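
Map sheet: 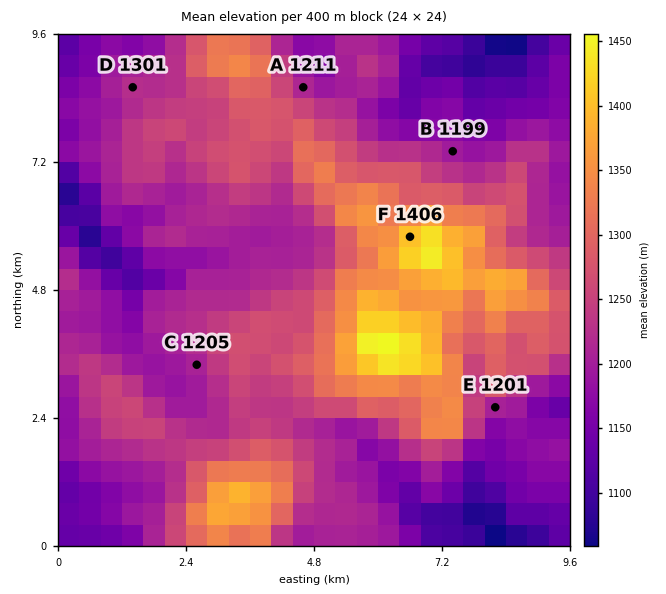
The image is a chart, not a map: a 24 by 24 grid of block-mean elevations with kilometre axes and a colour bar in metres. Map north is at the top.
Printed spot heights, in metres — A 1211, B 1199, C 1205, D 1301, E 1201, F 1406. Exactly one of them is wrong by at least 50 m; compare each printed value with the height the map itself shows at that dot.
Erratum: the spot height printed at D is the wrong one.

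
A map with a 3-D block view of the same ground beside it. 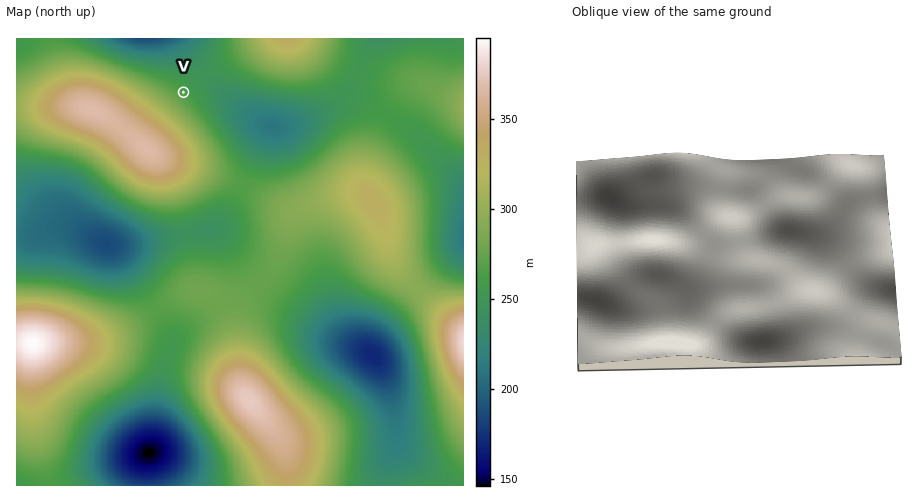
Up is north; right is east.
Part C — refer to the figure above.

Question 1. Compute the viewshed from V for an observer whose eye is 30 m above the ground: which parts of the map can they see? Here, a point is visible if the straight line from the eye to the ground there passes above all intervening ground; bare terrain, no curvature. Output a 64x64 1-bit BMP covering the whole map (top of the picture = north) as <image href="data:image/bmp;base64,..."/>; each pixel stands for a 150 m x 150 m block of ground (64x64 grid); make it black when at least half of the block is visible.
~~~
<image width="64" height="64" href="data:image/bmp;base64,Qk0+AgAAAAAAAD4AAAAoAAAAQAAAAEAAAAABAAEAAAAAAAACAAATCwAAEwsAAAIAAAAAAAAA////AAAAAAAAAAAAAAAAAAAAAAAAAAAAAAAAAAAAAAAAAAAAAAAAAAAAAAAAAAAAAAAAAAAAAAAAAAAAAAAAAQAAAAAAAAADAAAAAADgAAMAAAAAA/wAAwAAAAAH/gAHAAAAAAP+AAcAAAAAAPwABwAAAAAAAAAHAAAAAAAAAA8AAAAAAAAADwAAAAAAAAAPAAAAAAAAAA8AAAAAAAAAHwAAAAAAAAAfAAAAAAAAAB8AAAAAAAAAHwAAAAAAAAAfAAAAAAAAAD8AAAAAAAAAPwAAAAAAAAAPAAAAAAAAAAAAAAAAAAAAAAAAAAAAAAAAAAAAAAAAAAAAAAAAAAAAAAAAAAAIABAAAAAAABgAMAAAAAAAGABwAAAAAAAYAHAAAAAAABwA8AAAAAAAPADgAAAAAAA8AeAAAAAAAD4D4AAAAAAAf4fAAAAAAAB//8AAAAAAAH//wAAAAAAA///AAAAAAAD//+AAAAAAAf//4AAAAAAB///gAAAAAAP//+AAAAAAD///4AAAAAf////gAwAAD////+APAAAf////8D8AAD/////4/wAA////////AAH///////8AB////////wAP////////AA////////8AD////8H//wAf////gD//AB////+AB8EAH////wABwAA/h///AAAAAP+D//4AAAAD/wH//gAAAA=="/>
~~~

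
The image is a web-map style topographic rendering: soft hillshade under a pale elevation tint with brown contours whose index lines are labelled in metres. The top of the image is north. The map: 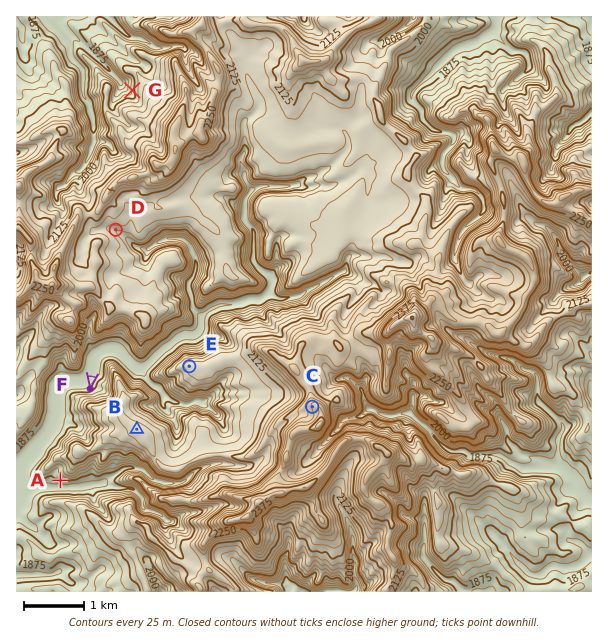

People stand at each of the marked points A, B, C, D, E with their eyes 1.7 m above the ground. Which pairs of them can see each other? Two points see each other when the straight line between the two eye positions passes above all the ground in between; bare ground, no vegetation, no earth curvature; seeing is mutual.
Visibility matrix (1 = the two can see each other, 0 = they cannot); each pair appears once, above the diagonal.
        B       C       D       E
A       0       0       0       0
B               1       0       1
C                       1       1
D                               0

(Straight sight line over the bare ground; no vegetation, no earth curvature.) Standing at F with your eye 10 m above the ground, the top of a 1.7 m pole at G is hidden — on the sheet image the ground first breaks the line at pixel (97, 340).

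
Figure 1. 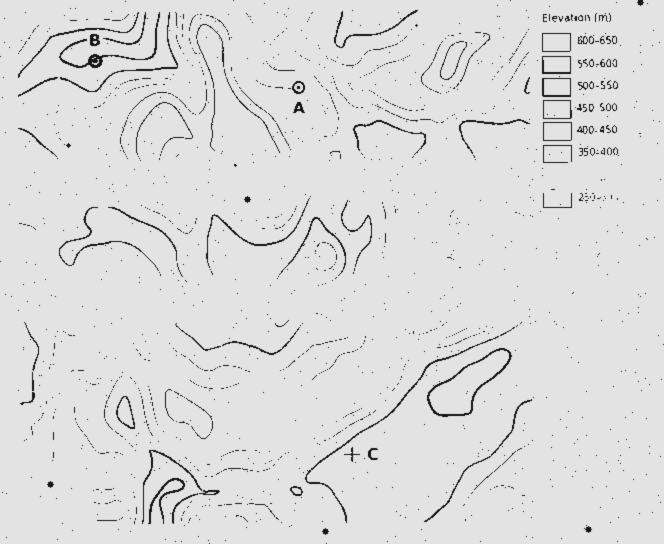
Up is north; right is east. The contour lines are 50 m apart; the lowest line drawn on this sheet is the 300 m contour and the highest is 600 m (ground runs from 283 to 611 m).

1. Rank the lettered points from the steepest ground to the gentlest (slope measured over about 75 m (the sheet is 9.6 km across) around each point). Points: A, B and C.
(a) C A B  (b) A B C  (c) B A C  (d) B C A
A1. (c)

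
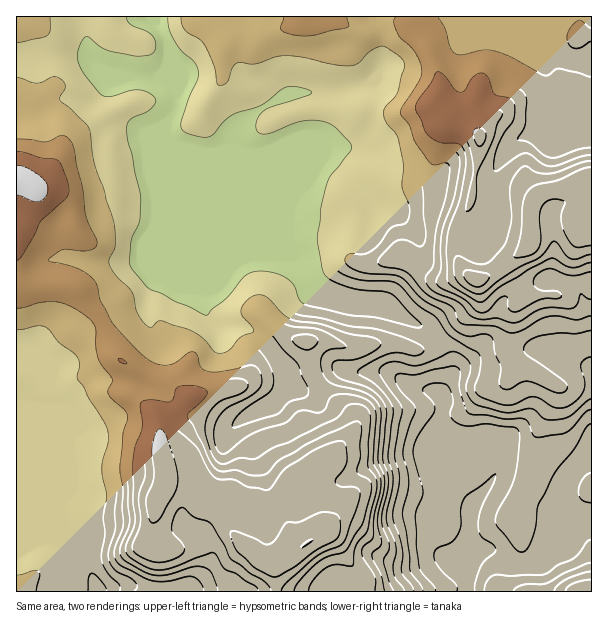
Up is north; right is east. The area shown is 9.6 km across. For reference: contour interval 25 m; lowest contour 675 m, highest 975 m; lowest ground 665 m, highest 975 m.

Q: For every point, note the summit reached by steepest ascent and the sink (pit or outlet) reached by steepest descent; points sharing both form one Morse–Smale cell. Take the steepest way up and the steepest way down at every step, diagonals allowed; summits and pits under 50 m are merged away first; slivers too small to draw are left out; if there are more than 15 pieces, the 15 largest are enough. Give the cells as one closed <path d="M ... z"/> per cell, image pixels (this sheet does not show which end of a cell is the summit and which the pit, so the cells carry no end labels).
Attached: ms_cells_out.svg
<path d="M591 16l-435 1 0 4 13 29-1 16 10 24-3 20-9 13 2 15 6 7 8 1 7 6 98 98 11 7 14 31 5-2 28 10 26 5 57 29 14 14 9 18 0 12-9 18 2 18-4 33 43-5 11 2 8 9-2 12-6 15 30 10 19 13 14 5 1 2 6-23 4-9 24-27z"/><path d="M171 142l-1 103-2 9-23 51-5 3-23 6-14 9 9 28 7 9 71 36-27 26-3 6 2 34 2 2 13-6 12 0 7 9 4 10 3 16 26 1-5 15 2 13 15 21 17 15 11 4 5-1 2 31 191 0-1-22 3-12 4-5 9-3 10 0 20 14 16 1 10-7 6-18 7-8 27-12 14-2-1-70-23 26-4 9-6 23-1-2-14-5-19-13-30-10 6-15 2-12-8-9-11-2-15 2-19 0-9 5 2-7 2-28-2-18 9-18 0-12-9-18-14-14-39-22-23-8-21-4-28-10-5 2-14-31-11-7-98-98z"/><path d="M102 322l-19 9-10 10-9 15-12 10 0 12-2 4-21-24-8-3-5 1 0 235 259 1-1-31-5 1-11-4-17-15-15-21-2-13 5-15-26-1-3-16-4-10-7-9-12 0-13 6-2-2-2-34 3-6 27-26-71-36-7-9z"/><path d="M168 67l-7 9-5 2-46 1-7 10-13 9-28 0-24 12-22 1 1 172 7 3 50 0 6 5 24 31 13-8 23-6 5-3 25-60 0-104-4-6 0-12 9-13 3-20z"/><path d="M155 16l-138 0-1 94 22 0 24-12 28 0 6-2 14-17 4-1 47-2 8-13 0-13z"/><path d="M591 518l-13 2-27 12-7 8-6 18-10 7-16-1-20-14-10 0-9 3-4 5-3 12 2 21 123 1z"/><path d="M18 283l-2 1 0 70 13 4 21 24 2-4 0-12 12-10 9-15 10-10 20-10-23-30-6-5-50 0z"/><path d="M294 92l-16 6-29 18-11 13-6 20 11 5 17 0 42-16 2-3 0-10-6-27z"/>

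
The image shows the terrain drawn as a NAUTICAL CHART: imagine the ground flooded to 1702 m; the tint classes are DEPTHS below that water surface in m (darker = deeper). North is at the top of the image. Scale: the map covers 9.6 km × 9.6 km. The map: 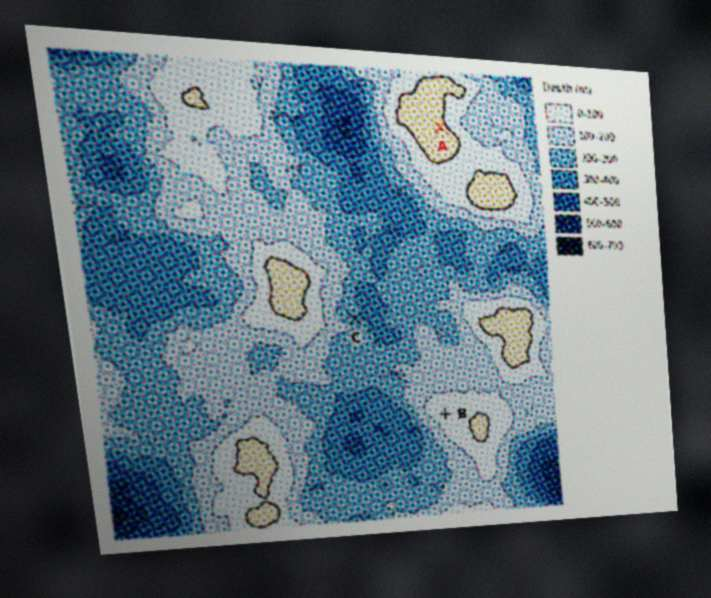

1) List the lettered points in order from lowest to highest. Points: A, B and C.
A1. C B A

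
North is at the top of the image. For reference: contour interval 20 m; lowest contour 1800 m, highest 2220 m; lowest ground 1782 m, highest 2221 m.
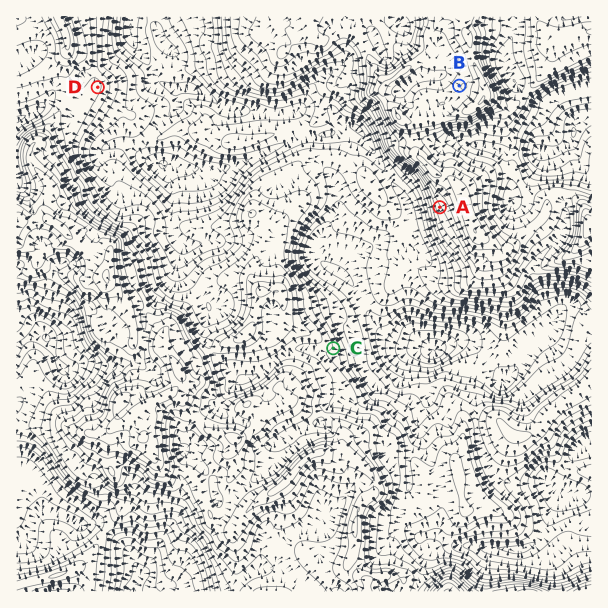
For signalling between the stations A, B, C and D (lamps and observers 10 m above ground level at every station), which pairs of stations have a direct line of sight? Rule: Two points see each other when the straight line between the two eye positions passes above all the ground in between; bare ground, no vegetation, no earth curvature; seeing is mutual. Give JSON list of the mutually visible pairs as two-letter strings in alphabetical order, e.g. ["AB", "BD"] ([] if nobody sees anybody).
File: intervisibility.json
["AC", "AD"]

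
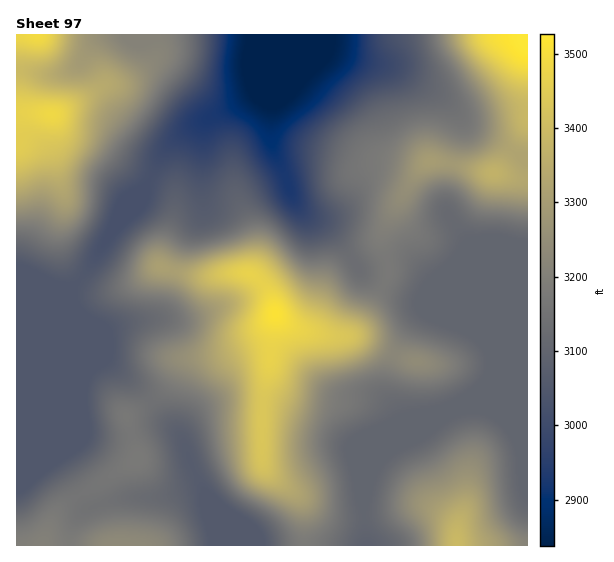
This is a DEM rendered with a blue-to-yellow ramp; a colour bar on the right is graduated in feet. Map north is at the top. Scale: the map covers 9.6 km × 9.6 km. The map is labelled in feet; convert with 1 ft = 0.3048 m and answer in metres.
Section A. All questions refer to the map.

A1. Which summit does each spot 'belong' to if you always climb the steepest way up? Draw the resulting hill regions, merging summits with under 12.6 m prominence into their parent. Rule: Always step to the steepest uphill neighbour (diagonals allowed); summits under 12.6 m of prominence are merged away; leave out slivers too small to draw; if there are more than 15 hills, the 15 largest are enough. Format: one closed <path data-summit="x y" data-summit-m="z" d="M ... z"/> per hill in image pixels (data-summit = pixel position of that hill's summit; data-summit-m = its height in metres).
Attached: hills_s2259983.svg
<path data-summit="275 313" data-summit-m="1070" d="M271 34l0 21-16 38-21 13-41 20-25 19-9 14-12 26-23 20-12 27-27 41-12 14 0 13 4 9 14 12 16 39 36 31 20 26 18 20 12 34 15 29 0 17 6 29 152 0-3-43 2-16 11-22 14-14 17-10 26-26 40-21 12-13 6-10 0-15-4-9-12-12-16-9-20-19-38-13-35-17-9-9-21-32-14-13-17-9-9-10-23-53-2-12z"/><path data-summit="527 35" data-summit-m="1075" d="M527 34l-255 1-1 104 2 12 23 53 9 10 17 9 14 13 21 32 9 9 35 17 38 13 20 19 16 9 12 14 0-58-20-50-20-29 0-25 4-24 9-32 0-11-3-7 18 18 28 14 18 12 7-1z"/><path data-summit="51 115" data-summit-m="1062" d="M270 34l-159 1-16 7-12 18-8 7-8 4-9 3-19 0-22-4-1 211 30 1 20 5 8-1 11-13 27-41 12-27 23-20 12-26 9-14 25-19 41-20 21-13 16-38z"/><path data-summit="115 545" data-summit-m="986" d="M46 282l-30 1 0 262 197 1 0-10-5-19 0-17-15-29-12-34-18-20-20-26-36-31-16-39-14-12-2-5-2-17-7 0z"/><path data-summit="457 545" data-summit-m="1034" d="M479 409l-21 1-31 12-20 19-17 10-14 14-11 22-2 16 4 43 161-1 0-132-38 0z"/><path data-summit="494 173" data-summit-m="1027" d="M459 115l1 16-11 38-4 35 4 13 19 27 19 47 0 53 4 12 0 15-6 10-12 13-12 8-24 11-10 9 36-13 16 0 11 4 38-1 0-255-7 0-18-12-28-14z"/><path data-summit="38 35" data-summit-m="1064" d="M121 34l-104 0-1 35 23 5 19 0 9-3 8-4 8-7 12-18 11-5z"/>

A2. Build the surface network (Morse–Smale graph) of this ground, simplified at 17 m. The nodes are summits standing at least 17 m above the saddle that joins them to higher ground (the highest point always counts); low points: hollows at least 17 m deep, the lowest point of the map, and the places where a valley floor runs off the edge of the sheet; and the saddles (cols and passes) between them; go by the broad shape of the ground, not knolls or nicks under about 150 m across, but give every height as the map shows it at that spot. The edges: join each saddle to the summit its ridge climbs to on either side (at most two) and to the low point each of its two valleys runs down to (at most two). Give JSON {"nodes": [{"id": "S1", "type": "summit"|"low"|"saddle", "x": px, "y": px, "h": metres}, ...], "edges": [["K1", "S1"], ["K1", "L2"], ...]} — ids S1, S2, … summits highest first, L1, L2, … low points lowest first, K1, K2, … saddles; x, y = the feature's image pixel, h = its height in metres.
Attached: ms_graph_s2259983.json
{"nodes": [
{"id": "S1", "type": "summit", "x": 525, "y": 40, "h": 1075},
{"id": "S2", "type": "summit", "x": 275, "y": 315, "h": 1070},
{"id": "S3", "type": "summit", "x": 37, "y": 36, "h": 1064},
{"id": "S4", "type": "summit", "x": 51, "y": 115, "h": 1062},
{"id": "S5", "type": "summit", "x": 457, "y": 543, "h": 1034},
{"id": "S6", "type": "summit", "x": 117, "y": 544, "h": 986},
{"id": "L1", "type": "low", "x": 283, "y": 65, "h": 865},
{"id": "L2", "type": "low", "x": 227, "y": 523, "h": 933},
{"id": "L3", "type": "low", "x": 366, "y": 544, "h": 940},
{"id": "K1", "type": "saddle", "x": 17, "y": 69, "h": 1034},
{"id": "K2", "type": "saddle", "x": 385, "y": 285, "h": 966},
{"id": "K3", "type": "saddle", "x": 150, "y": 401, "h": 958},
{"id": "K4", "type": "saddle", "x": 361, "y": 511, "h": 946},
{"id": "K5", "type": "saddle", "x": 77, "y": 282, "h": 930}],
"edges": [["K1", "S3"], ["K1", "S4"], ["K1", "L1"], ["K2", "S1"], ["K2", "S2"], ["K2", "L1"], ["K2", "L3"], ["K3", "S2"], ["K3", "S6"], ["K3", "L1"], ["K3", "L2"], ["K4", "S2"], ["K4", "S5"], ["K4", "L3"], ["K5", "S2"], ["K5", "S3"], ["K5", "L1"]]}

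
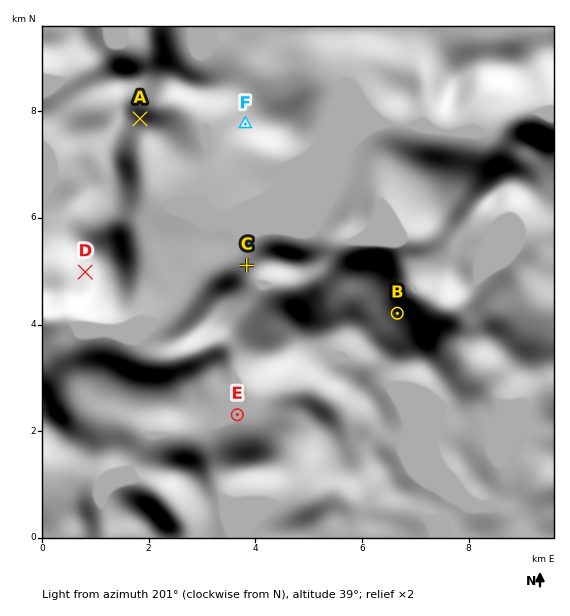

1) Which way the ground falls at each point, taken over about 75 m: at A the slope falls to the E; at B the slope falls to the NE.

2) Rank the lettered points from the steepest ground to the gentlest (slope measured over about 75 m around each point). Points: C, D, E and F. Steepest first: D C F E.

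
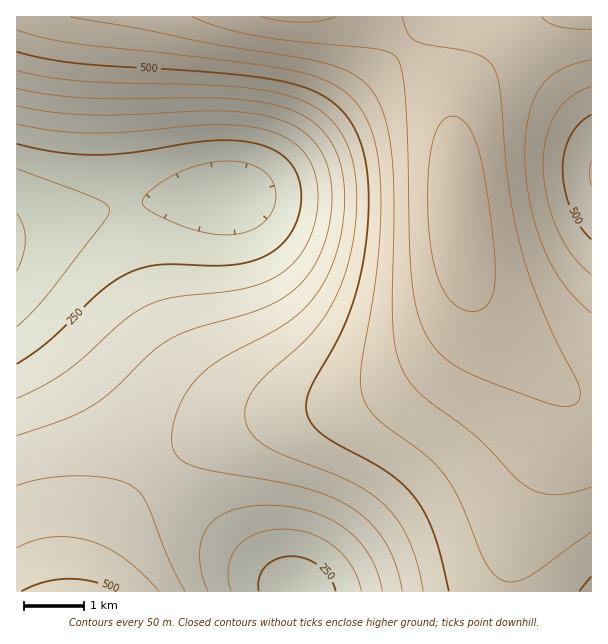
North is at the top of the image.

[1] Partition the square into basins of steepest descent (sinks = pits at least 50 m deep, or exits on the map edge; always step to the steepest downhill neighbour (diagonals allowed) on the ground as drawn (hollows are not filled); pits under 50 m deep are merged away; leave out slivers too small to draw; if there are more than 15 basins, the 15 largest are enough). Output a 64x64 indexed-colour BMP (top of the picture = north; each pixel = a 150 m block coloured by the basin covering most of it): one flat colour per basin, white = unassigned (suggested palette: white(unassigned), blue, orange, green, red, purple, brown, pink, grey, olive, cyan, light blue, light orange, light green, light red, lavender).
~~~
<image width="64" height="64" href="data:image/bmp;base64,Qk12CAAAAAAAAHYAAAAoAAAAQAAAAEAAAAABAAQAAAAAAAAIAAATCwAAEwsAABAAAAAAAAAA////ALR3HwAOf/8ALKAsACgn1gC9Z5QAS1aMAMJ34wB/f38AIr28AM++FwDox64AeLv/AIrfmACWmP8A1bDFABEREREiIiIiIiIiIiIiIiIiIiIiIiIiIiIiIiREREREERERESIiIiIiIiIiIiIiIiIiIiIiIiIiIiIiJEREREQREREREiIiIiIiIiIiIiIiIiIiIiIiIiIiIiIkRERERBERERESIiIiIiIiIiIiIiIiIiIiIiIiIiIiIiREREREERERERIiIiIiIiIiIiIiIiIiIiIiIiIiIiIiJEREREQRERERESIiIiIiIiIiIiIiIiIiIiIiIiIiIiIiRERERBERERERIiIiIiIiIiIiIiIiIiIiIiIiIiIiIiJEREREERERERESIiIiIiIiIiIiIiIiIiIiIiIiIiIiIkREREQRERERERIiIiIiIiIiIiIiIiIiIiIiIiIiIiIiJERERBERERERESIiIiIiIiIiIiIiIiIiIiIiIiIiIiIkREREEREREREREiIiIiIiIiIiIiIiIiIiIiIiIiIiIiREREQRERERERERIiIiIiIiIiIiIiIiIiIiIiIiIiIiIkRERBERERERERESIiIiIiIiIiIiIiIiIiIiIiIiIiIiREREEREREREREREiIiIiIiIiIiIiIiIiIiIiIiIiIiIkREQRERERERERERIiIiIiIiIiIiIiIiIiIiIiIiIiIiRERBERERERERERESIiIiIiIiIiIiIiIiIiIiIiIiIiIkREERERERERERERESIiIiIiIiIiIiIiIiIiIiIiIiIiREQRERERERERERERESIiIiIiIiIiIiIiIiIiIiIiIiJERBERERERERERERERESIiIiIiIiIiIiIiIiIiIiIiIiREERERERERERERERERERESIiIiIiIiIiIiIiIiIiIiJEQRERERERERERERERERERERESIiIiIiIiIiIiIiIiIkRBEREREREREREREREREREREREREiIiIiIiIiIiIiIiRDERERERERERERERERERERERERERESIiIiIiIiIiIiQzMRERERERERERERERERERERERERERESIiIiIiIiIiIzMxEREREREREREREREREREREREREREREiIiIiIiIiMzMzEREREREREREREREREREREREREREREREiIiIiIiMzMzMRERERERERERERERERERERERERERERERIiIiIiMzMzMxERERERERERERERERERERERERERERERESIiIiMzMzMzEREREREREREREREREREREREREREREREREiIiMzMzMzMRERERERERERERERERERERERERERERERESIiIzMzMzMxEREREREREREREREREREREREREREREREREiIzMzMzMzERERERERERERERERERERERERERERERERESIzMzMzMzMRERERERERERERERERERERERERERERERERIzMzMzMzMxEREREREREREREREREREREREREREREREREjMzMzMzMzERERERERERERERERERERERERERERERERETMzMzMzMzMRERERERERERERERERERERERERERERERERMzMzMzMzMxEREREREREREREREREREREREREREREREREzMzMzMzMzERERERERERERERERERERERERERERERERETMzMzMzMzMRERERERERERERERERERERERERERERERETMzMzMzMzMxERERERERERERERERERERERERERERERERMzMzMzMzMzEREREREREREREREREREREREREREREREREzMzMzMzMzMRERERERERERERERERERERERERERERERETMzMzMzMzMxERERERERERERERERERERERERERERERERMzMzMzMzMzEREREREREREREREREREREREREREREREREzMzMzMzMzMRERERERERERERERERERERERERERERERETMzMzMzMzMxERERERERERERERERERERERERERERERERMzMzMzMzMzEREREREREREREREREREREREREREREREREzMzMzMzMzMRERERERERERERERERERERERERERERERETMzMzMzMzMxERERERERERERERERERERERERERERERERMzMzMzMzMzEREREREREREREREREREREREREREREREREzMzMzMzMzMRERERERERERERERERERERERERERERERETMzMzMzMzMxERERERERERERERERERERERERERERERETMzMzMzMzMzERERERERERERERERERERERERERERERERMzMzMzMzMzMREREREREREREREREREREREREREREREREzMzMzMzMzMxERERERERERERERERERERERERERERERETMzMzMzMzMzERERERERERERERERERERERERERERERETMzMzMzMzMzMRERERERERERERERERERERERERERERERMzMzMzMzMzMxERERERERERERERERERERERERERERERMzMzMzMzMzMzERERERERERERERERERERERERERERERMzMzMzMzMzMzMRERERERERERERERERERERERERERERMzMzMzMzMzMzMxERERERERERERERERERERERERERERMzMzMzMzMzMzMzERERERERERERERERERERERERERERMzMzMzMzMzMzMzMRERERERERERERERERERERERERERMzMzMzMzMzMzMzMxERERERERERERERERERERERERERMzMzMzMzMzMzMzMz"/>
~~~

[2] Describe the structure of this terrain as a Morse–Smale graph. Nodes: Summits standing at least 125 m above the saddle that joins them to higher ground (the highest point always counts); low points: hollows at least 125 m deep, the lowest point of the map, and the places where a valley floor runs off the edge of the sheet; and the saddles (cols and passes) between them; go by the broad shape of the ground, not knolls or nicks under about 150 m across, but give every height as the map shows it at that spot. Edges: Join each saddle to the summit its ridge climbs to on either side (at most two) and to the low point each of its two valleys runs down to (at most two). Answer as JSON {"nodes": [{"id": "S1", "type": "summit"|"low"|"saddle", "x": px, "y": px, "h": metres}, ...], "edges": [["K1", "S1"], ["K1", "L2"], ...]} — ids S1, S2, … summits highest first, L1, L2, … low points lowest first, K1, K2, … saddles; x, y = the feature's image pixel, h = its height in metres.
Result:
{"nodes": [
{"id": "S1", "type": "summit", "x": 458, "y": 213, "h": 732},
{"id": "L1", "type": "low", "x": 17, "y": 242, "h": 142},
{"id": "L2", "type": "low", "x": 297, "y": 591, "h": 218},
{"id": "L3", "type": "low", "x": 591, "y": 174, "h": 448},
{"id": "K1", "type": "saddle", "x": 404, "y": 47, "h": 652},
{"id": "K2", "type": "saddle", "x": 155, "y": 471, "h": 395}],
"edges": [["K1", "S1"], ["K1", "L1"], ["K1", "L3"], ["K2", "S1"], ["K2", "L1"], ["K2", "L2"]]}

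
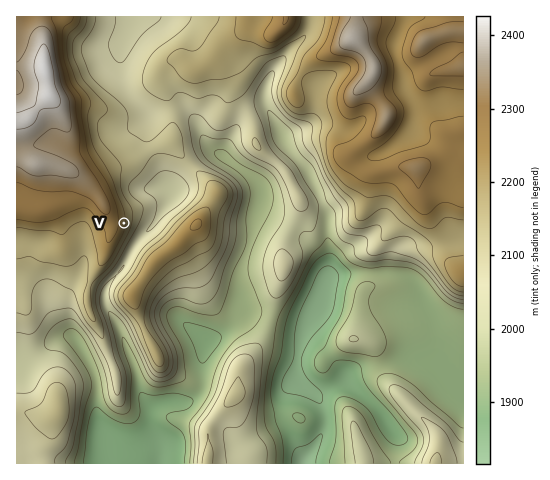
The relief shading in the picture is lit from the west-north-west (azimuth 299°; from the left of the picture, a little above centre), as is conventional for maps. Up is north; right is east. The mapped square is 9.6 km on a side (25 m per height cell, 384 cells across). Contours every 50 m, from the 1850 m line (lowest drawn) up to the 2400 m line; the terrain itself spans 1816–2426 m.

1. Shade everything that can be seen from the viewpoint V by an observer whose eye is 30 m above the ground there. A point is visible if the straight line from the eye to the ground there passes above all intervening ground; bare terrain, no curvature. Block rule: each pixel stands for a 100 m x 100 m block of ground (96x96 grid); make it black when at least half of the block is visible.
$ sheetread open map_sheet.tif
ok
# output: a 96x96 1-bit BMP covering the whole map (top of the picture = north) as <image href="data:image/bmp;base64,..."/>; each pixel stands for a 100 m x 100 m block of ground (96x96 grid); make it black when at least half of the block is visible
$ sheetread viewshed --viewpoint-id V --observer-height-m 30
<image width="96" height="96" href="data:image/bmp;base64,Qk2+BAAAAAAAAD4AAAAoAAAAYAAAAGAAAAABAAEAAAAAAIAEAAATCwAAEwsAAAIAAAAAAAAA////AAAAAAAAAAAAAAAAAAAAAAAAAAAAAAAAAAAAAAAAAAAAAAAAAAAAAAAACAAAAAAAAAAAAAAAOAAAAAAAAAAAAAAAOAAAAAAAAAAAAAAAGAAAAAAAAAAAAAAAGAAAAAAAAAAAAAAAGAAAAAAAAAAAAAAAOAAAAAAAAAAAAAAP+AAAAAAAAAAAAAAH+AAAAAAAAAAAAAAH8AAAAAAAAAAAAAAD8AAAAAAAAAAAAAAD8AAAAAAAAAAAAAAB4AAAAAAAAAAAAAAA4AAAAAAAAAAAAAAAwAAAAAAAAAAAAAAAAAAAAAAAAAAAAAAAAAAAAAAAAAAAAAAAAAAAAAAAAAAAAAAAAAgAAAAAAAAAAAAAAAgAAAAAAAAAAAAAAAgAAAAAAAAAAAAAABgAAAAAAAAAAAAAABAAAAAAAAAAAAAAABAAAAAAAAAAAAAAADAAAAAAAAAAAAAAADAAAAAAAAAAAAAAAHAAAAAAAAAAAAAAAHAAAAAAAAAAAAAAAPAAAAAAAAAAAAAAAOAAAAAAAAAAAAAAAcAAAAAAAAAAAAAAAAAAAAAAAAAAAAAAAAAAAAAAAAAAAAAAAA/AAAAAAAAAAAAAAA/AAAAAAAAAAAAAAAfgAAAAAAAAAAAAAAfgAAAAAAAAAAAAAAPwAAAAAAAAAAAAAAP4AAAAAAAAAAAAAAH4AAAAAAAAAAAAAAH8AAAAAAAAAAAAAAH+AAAAAAAAAAAAAAD/gAAAAAAAAAAAAAT/wAAAAAAAAAAAAAT/4AAAAAAAAAAAAAb/8AAAAAAAAAAAAAf/+AAAAAAAAAAAAAf//AAAAAAAAAAAAAf//gAAAAAAAAAAAA///gAAAAAAAAAAAA///wAAAAAAAAAAAA///wAAAAAAAAAAAA///4AAAAAABgAAAAg//+AAAAAAHgAAAAA//+AAAAAAfgAAAAA//+AAAAH//AAAAAf//+AAAAf//AAAAAf//8AAAA///AAAAAf//4AAAB///AAAAA///wAAAB///AAAAA///gAAAD/h/AAAAA///AAAAD8A+AAAAAP/+AAAAD8AMAAAAAP/8AAYAD4AAAAAAAP/8AB4AH4AAAAAAAf/4ADwAPjgAAAAAAf/4AHgAfj4AAAAAAf/wA/gB/j8AAAAAB//wD/gB//8AAAAAD//wH/gB//+AAAAAH//wH/gH//+AAAAAP//wP/AP///AAAAH///4f/Af//+AAAAP/B/4//A/f/+AAAAP4B////B+P/8AAAABgB////B8H/4AAAAAAB////B4D/gAAAAAAD////D4B/gAAAAAAD////B4A/gAAAAAAD////B8AfwAAAAAAH////h+Af4AAABgAH////x/gP4AAABgAHn+P/7///4AAABgAHB8P/////wAAABgAPAYH/////wAAABgAPgAH/////gAAABwAPgAD/////AAAABwAfgAD////+AAAAB4AfgAB////8AAAAA/g/gAA////4AAAAA///wAAf/4/4AAAAA///wAAfDwf4AAAAA///wAA/HwP8AAAA="/>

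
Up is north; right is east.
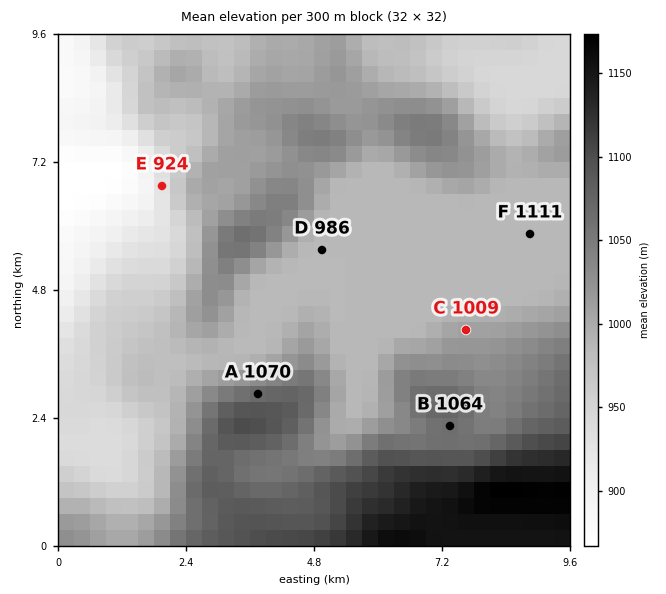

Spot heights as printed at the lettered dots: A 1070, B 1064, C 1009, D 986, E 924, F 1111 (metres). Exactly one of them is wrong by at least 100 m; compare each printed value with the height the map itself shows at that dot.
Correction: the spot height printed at F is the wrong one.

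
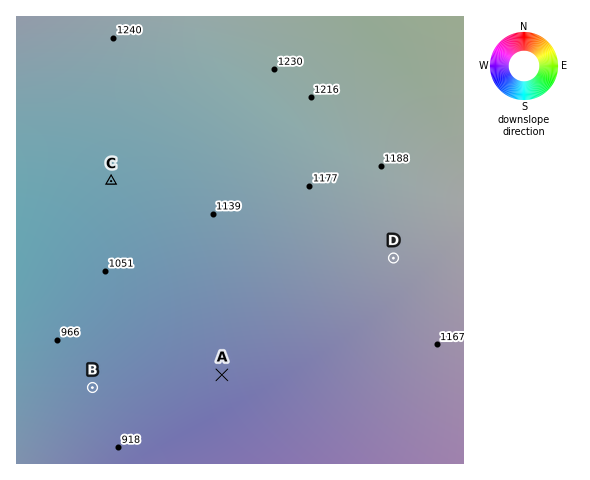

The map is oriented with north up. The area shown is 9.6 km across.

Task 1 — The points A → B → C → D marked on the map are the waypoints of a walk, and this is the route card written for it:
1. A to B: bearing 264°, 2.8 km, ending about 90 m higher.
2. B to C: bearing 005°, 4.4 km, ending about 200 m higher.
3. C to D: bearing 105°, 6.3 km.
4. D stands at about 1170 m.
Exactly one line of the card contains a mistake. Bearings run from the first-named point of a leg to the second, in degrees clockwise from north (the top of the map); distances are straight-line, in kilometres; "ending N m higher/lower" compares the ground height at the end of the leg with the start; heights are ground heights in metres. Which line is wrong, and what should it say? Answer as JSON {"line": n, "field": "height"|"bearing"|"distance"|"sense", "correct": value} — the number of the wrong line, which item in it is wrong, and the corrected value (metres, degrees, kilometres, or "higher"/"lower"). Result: {"line": 1, "field": "sense", "correct": "lower"}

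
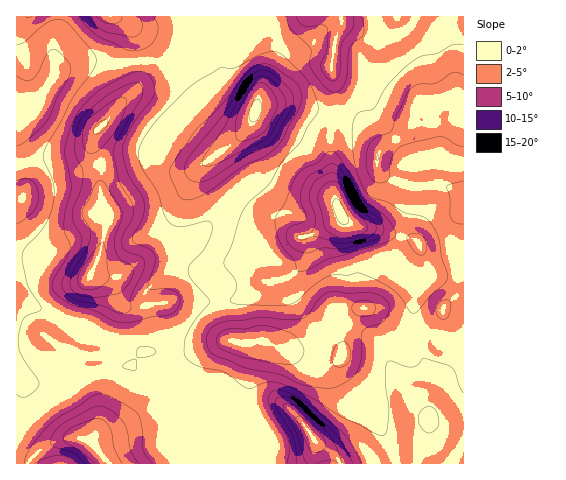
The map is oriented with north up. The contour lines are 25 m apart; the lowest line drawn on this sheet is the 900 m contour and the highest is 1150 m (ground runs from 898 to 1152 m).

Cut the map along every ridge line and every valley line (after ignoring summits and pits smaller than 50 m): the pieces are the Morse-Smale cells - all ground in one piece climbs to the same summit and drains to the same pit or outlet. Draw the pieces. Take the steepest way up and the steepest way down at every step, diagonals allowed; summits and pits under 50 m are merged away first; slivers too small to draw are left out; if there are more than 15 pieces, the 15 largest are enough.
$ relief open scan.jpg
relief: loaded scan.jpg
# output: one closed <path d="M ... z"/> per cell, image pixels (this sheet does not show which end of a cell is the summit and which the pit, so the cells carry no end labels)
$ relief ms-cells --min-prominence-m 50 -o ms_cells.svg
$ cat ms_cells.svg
<path d="M445 102l-26 2-4 6-2 15-14 12-15 10-5 5-5-13-14-16-19-5-7 1-3 13 1 53 10 33-26 15-13 4 3 13-1 9-4 8-13 10-10 4-13 0-38-21-13-5-2 2-5 20 12 8 4 36 5 15 6 6 14 2 15-4 28 11 51 5 1-8-10-19-3-17 5-4 30 0 15 11 17 25 6 1 16-8 12 0 6 2 27 25 0-245-10 1-3-14z"/><path d="M150 60l-9 1 0 15-4 11-18 18-25 31-1 11 8 19 0 33 8 21-11 40-10 19-14 15-12 26 23 12 40 11 15 8 31 1 0-8-9-25 1-15-12 0-11 4-14-2-6-5-6-17-6-6-8-1 18-1 36-22 32-10 9 1 18 10 12-26 6-33-15-20-5-15 35-30 7-13-19 2-13-7-10-10-9-20-12-15z"/><path d="M59 16l-34 0-9 3 0 280 27 11 18 10 13-26 14-15 10-19 11-40-8-21 0-33-8-19 0-8 3-8 41-44 4-11 0-15-19 3-24-4-21 2-11 4-14 13 1-34 6-23z"/><path d="M365 308l-30 0-5 4 3 17 10 19-1 8-51-5-28-11-4 2-5 5-1 16-6 26-8 14 7 4 12 0 15-5 11 2 18 17 12 18 18 13 9 12 75 0 13-30-2-18 13 12 24 2 0-65-11-12-16-14-6-2-12 0-16 8-6-1-17-25z"/><path d="M294 104l-36 2-12 25-35 30 5 15 15 20-6 33-12 26 52 26 18-1 12-7 8-9 3-9-3-18 13-4 26-15-9-26-2-26 0-34 5-15-15-3z"/><path d="M62 320l-14 17 6 6 2 18 2 4 8 7 27 41 2 12-1 7-6 9-6-3-16 0-20 8-15 13 0 5 157 0-2-12-12-13 2-3 13-6 21-2 23-8 6-17-25-17-14-1-20-10-9-10 0-13-31-1-15-8-40-11z"/><path d="M416 16l-224 0-1 4 12 33 15 16 8 16 8 7 17 9 6 6 15-3 22 0 27 10 14 2 2-12-6-38 3-24 8-20 30 18 9 2 25-11 8-9z"/><path d="M463 16l-46 0-11 15-25 11-18-6-21-14-6 16-5 28 5 25 0 26 17 3 7 3 14 16 5 13 5-5 15-10 14-12 2-15 4-6 26-2 6 4 3 14 9-1z"/><path d="M18 300l-2 0 0 163 13 1 2-5 8-8 18-10 9-3 16 0 6 3 6-9 1-7-7-21-12-15-10-17-8-7-2-4-2-18-6-6 6-7 6-10-17-10z"/><path d="M192 244l-6 0-32 10-36 22-18 1 8 1 6 6 6 17 6 5 14 2 11-4 12 0-1 15 9 25 1 9 18-1 42-12-6-8-5-16-2-31-12-8 2-11 4-10z"/><path d="M278 402l-20 5-12 0-7-4-7 18-9 1-13 6-21 2-15 9 12 13 3 12 151-1-8-11-18-13-12-18-15-14z"/><path d="M190 16l-76 1 11 5 8 7 8 31 49 8 12 15 9 20 10 10 13 7 17-1 3-3 2-10-27-18-6-7-5-12-13-13-6-10z"/><path d="M113 16l-54 1-6 28 0 33 13-12 11-4 21-2 24 4 19-4-8-31-8-7z"/><path d="M231 340l-41 12-18 1-1 12 9 10 20 10 14 1 25 16 9-17 6-38 5-5-17 2z"/><path d="M370 228l-3 1 7 3 7 7 6 23 5 7 25 18 10-7 3-10-10-26-4-4z"/>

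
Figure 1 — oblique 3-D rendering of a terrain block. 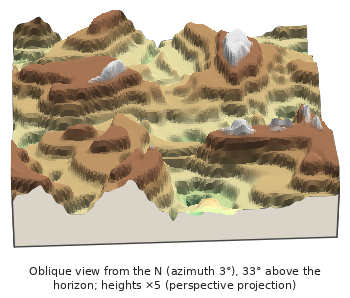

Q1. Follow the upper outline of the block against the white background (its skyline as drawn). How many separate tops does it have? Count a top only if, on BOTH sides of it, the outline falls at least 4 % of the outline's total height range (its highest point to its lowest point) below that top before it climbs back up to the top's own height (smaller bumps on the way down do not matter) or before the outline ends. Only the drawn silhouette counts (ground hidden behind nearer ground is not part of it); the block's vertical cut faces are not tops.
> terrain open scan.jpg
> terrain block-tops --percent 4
4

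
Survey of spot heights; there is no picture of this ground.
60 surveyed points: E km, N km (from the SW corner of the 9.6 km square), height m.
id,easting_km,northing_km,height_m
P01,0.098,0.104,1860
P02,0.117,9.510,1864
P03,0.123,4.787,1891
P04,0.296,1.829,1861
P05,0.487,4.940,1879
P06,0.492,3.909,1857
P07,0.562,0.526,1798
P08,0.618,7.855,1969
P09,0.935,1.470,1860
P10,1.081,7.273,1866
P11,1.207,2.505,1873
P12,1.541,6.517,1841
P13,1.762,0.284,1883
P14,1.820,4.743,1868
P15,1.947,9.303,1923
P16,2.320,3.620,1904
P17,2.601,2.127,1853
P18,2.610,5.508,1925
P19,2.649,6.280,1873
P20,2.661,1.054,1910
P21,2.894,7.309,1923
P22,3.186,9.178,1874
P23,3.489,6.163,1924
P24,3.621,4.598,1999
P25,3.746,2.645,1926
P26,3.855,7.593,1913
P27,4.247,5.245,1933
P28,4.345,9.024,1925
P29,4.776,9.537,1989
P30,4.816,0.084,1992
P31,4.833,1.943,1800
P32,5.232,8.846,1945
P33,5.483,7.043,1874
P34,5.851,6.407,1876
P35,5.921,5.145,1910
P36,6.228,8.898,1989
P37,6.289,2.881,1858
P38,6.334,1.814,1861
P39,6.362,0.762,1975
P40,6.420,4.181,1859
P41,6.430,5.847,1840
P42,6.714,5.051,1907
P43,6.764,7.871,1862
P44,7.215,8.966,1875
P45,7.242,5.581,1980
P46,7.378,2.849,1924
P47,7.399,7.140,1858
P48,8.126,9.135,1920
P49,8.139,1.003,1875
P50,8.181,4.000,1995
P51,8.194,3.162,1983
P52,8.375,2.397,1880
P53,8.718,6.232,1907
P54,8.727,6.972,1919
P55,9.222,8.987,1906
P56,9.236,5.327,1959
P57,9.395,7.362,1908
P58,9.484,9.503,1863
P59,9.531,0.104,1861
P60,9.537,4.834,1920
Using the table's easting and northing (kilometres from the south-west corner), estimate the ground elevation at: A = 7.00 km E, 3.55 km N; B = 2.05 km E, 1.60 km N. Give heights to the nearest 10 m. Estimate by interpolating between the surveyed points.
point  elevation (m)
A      1930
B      1850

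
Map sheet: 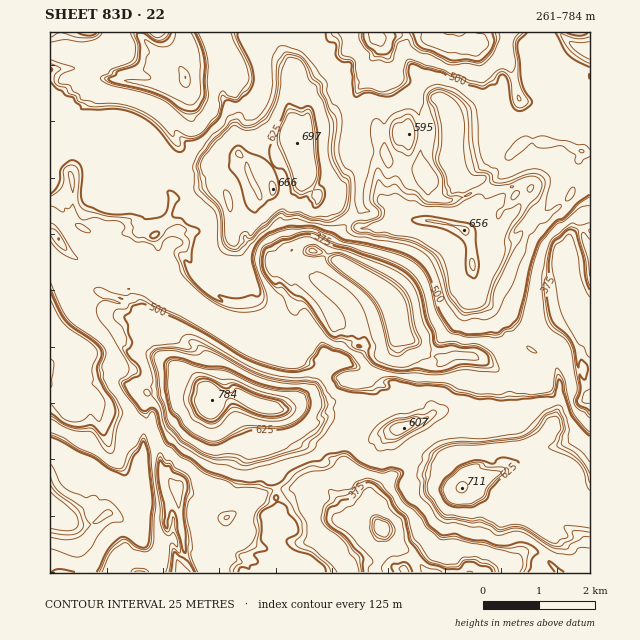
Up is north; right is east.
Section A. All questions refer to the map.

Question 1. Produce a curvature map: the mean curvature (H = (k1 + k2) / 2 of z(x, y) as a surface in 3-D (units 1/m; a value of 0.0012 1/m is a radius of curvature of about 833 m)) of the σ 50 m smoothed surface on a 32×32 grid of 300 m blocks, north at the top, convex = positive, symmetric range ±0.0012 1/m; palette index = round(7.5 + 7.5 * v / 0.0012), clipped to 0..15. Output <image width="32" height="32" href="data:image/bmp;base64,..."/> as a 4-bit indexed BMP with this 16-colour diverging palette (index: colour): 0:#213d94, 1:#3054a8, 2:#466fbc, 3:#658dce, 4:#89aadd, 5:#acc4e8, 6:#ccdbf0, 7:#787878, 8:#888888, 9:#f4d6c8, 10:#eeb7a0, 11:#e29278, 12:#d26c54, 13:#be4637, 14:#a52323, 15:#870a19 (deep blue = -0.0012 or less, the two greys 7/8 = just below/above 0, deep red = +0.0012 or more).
<image width="32" height="32" href="data:image/bmp;base64,Qk12AgAAAAAAAHYAAAAoAAAAIAAAACAAAAABAAQAAAAAAAACAAATCwAAEwsAABAAAAAAAAAAlD0hAKhUMAC8b0YAzo1lAN2qiQDoxKwA8NvMAHh4eACIiIgAyNb0AKC37gB4kuIAVGzSADdGvgAjI6UAGQqHAJrTicKYaZiceIalamWTlppneRxnl3aHZGxKhaRVhzeFrHetNLiGicakoEpqhpWrp5xbfEPYR7qHNpdVeYmph4iUd3xSt3UJV6hCnI3bSIeJN4qdEpR6qkVqZkaovJZ4i2nUTwhZWWR4ca2mlnd5eLjGVW0oi2ictZuHVVmpu6lGdpSmSbimVVxXePtWVEJdmTZjiCyPVs/XZ4Y2t4mZabV4ZotMqs/Ky2upmryWZ3bCZ0yHTJyYV3hwONmImod013g7Vs+GhjMnz6NFMkCHeLV2KYhkejN3dbiJBIhUZ5jUSLeIjIJneIslazd4y8Z6R2p4jYRVZ2iJWJhVeqltR3e4iHVXS6jLZYqzJZqrS2Z0uHd3hciKkmi3BHZ5eYd3Zbd3d3eoWgaHQGdoW4jElnUpd2aUhspDMGuHl7d3qKQreGRYlYW6xoam/7mrt5drSIabqpiCqJisuSWZh5iMaNN1uIh2XHiZinsspxZmt7aLkaiHiEtphK1nSnZKmyameJh3h4hde3S7c3dXXKR3d3h4aHi1madpmoR2qjukeHiIeIiLZ1Wnl8qldrsrtHiHd4qIhagm2SiId5lle7WGeIilaahGSVWXjDpFeZqKwriId4UFhUuCuKdtOD65ZaOni1Z45nhLdpbEppaJdGOlqKVGdqC1PE2HaKZzeDVld6om"/>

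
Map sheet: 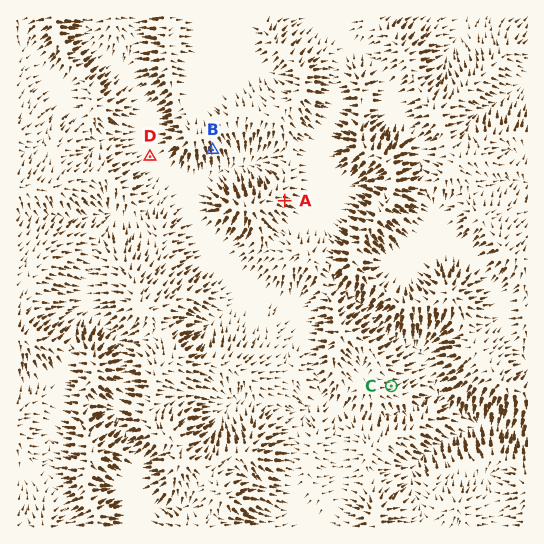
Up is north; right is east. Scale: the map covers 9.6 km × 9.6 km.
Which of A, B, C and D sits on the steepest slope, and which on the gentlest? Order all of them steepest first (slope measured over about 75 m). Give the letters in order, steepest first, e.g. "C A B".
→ B A C D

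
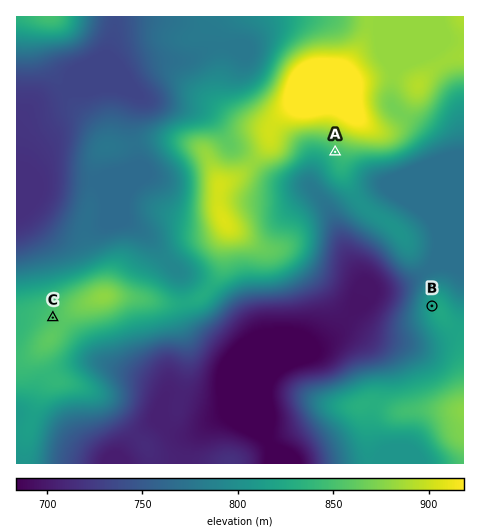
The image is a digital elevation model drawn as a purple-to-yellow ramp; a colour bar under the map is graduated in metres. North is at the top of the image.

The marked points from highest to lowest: C A B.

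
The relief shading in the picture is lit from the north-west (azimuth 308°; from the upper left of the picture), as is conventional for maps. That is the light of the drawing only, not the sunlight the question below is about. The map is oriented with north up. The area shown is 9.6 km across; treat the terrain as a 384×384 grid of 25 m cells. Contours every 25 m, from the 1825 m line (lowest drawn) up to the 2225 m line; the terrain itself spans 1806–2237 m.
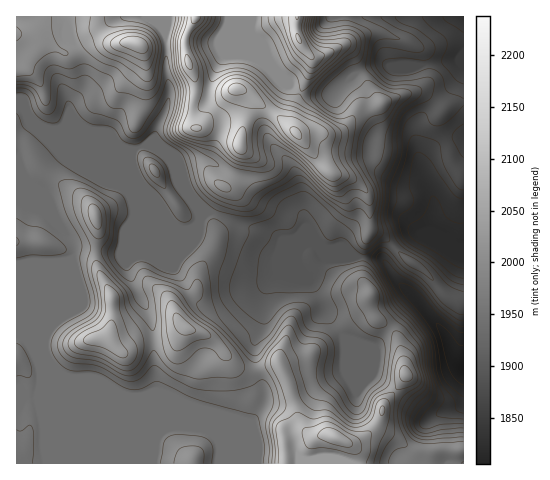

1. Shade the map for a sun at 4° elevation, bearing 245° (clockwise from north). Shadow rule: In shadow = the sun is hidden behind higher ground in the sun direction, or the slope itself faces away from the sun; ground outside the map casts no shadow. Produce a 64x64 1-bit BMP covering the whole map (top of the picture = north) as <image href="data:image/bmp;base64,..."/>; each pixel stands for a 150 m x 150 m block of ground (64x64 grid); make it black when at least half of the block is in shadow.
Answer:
<image width="64" height="64" href="data:image/bmp;base64,Qk0+AgAAAAAAAD4AAAAoAAAAQAAAAEAAAAABAAEAAAAAAAACAAATCwAAEwsAAAIAAAAAAAAA////AAAAAAAAAAA4AQA8AAAAADwBAD4AAAAAPAEA/2AAAAAYAQH//wAAAAAAB///AAAAAAAP//8AAAAAAG///wAAAAAAf/f/AAAAAAD/7/8AAAAAAP/n/wAAAAAA//H/AAAAAAH/8H8AAAAAAf/w/wAAYAAD//D/AABwAOP/4P9AAPAB4//h/0AB8APz/+H/AAP4B/H/wf8AA/gf+f/B/wAD+H/5/4P/AAPw//3/D/8AA/H//f4P/wAD8f///B/8AAPz///4H/gAA/P//+Af8wAH9///4D/nAAf////gP+8AD/+f/+B//wAP/4//wH//AB//g/+AP/8AD/+HPAA5/wYP/AcAABP/Dw+AAwAAH/8OD4AHAAAf/wAPwAcAAB/+AA/gAAAAH/wAH/DAHAAf/AAf+cB8AB/+AD/7gBgAP/4Af/cBAAA//AD/5wAAAP/8Af/PAAIH//wDAA+ADwf//gQAHwA+D///CAA/AH4f//8YAAAA/D///zAAAAD8d///AAAgEHj///8AADAYcP///wAAOBgB////BgAcAAf///8HAAwAH////w8ADCA/////DwAMMH////8OAB45/////xwAHD3/n///GAAcf/+f//8AABx//x///wAAHP/sP///AAA+//B///8AAH7/8H/+/wAA/n/w////AAP+P/D///8AB/4/4P///w=="/>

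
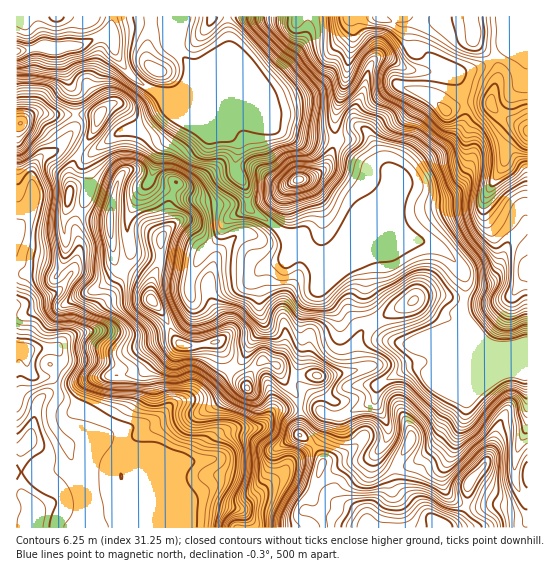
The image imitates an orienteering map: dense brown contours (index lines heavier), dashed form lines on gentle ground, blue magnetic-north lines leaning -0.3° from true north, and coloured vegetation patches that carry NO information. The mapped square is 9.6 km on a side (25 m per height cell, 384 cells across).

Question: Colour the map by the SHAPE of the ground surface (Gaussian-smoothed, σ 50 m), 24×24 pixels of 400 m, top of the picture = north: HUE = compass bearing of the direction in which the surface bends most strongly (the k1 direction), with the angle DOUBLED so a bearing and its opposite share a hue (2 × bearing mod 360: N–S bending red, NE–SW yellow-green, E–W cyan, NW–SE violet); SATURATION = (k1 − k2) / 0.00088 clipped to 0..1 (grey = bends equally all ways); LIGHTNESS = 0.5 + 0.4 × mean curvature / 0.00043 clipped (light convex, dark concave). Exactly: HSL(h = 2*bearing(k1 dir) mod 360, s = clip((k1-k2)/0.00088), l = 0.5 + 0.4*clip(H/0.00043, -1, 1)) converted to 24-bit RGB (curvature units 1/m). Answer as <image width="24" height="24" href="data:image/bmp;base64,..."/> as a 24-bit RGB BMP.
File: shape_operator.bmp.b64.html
<image width="24" height="24" href="data:image/bmp;base64,Qk32BgAAAAAAADYAAAAoAAAAGAAAABgAAAABABgAAAAAAMAGAAATCwAAEwsAAAAAAAAAAAAAoZt8mmmHcoV/dXSDiH55dYd/iH57fnmCTlmCFdvB9yMSPB6p5I2nvpx6ZpGTYIyimL6eYn6+jlq2oNrLrmvdZEfAumN8PkqSf6uElmmRh3mMdW6EjIV8dYmEfn2AgHaAYHt9M4iR6VzWPLg0Fotv8ZSRcpaBSsSRtGe5j0iJZ72Sv8JRmQRh0dBbWbNXUySKr6tafYNtg3OIeG6DjJCBfXWKfYCAcHOGd3icTXKWJTJZ9qp+GGRI5ZgmuM5ocKRiPFpnvnlSepNCfoY8EVa0/s3bZ9JaJg6UsJ9/baKRcFyDe4mBioh3im9tfXJpf2BPiYBEXmAyJT5a+tXR9CHKALciqNySyFa4LYw+ShfN48BeUa+QEVt306F9+8TKDT2Awnh/c06OkGlrfYJxfHxqkYBkil2ZuFujqrZXL5lpCadMFVAB/VrN0/jvP1q4gDiz6dDkCARM8vrROVO0J4eVKS98/aB1I2GetXVPSj6cnm1ygl9Mf286hGA8YpEqLZ9/14HM5B22hzoWAPJCDHYE/vEAXzAcI54ffZMXUA/usOOZbEyZkz5vE05R9bKySB77V6yYzUer4Qvs/z67kGDrLYjh0r9JO3gYKioMvQkRzf77Rg//S+GoyD59RtVMPosyWYwmGd47waNlYyVBgGJfU4JoCJEX9QAQqEV9d7VnG1Jq6Xky63CCuUesvh6o6qieBF6zhPi7IcNf/DT/nuvcQ47en4rmmE/aupvZTt/OpC5RbWOIgH9+f4B+c4Jugn1Tenk8kpksGz1wfMrZuofLtErMhWTL1O73vL//uK3wI6aKUuO52C43lF84e2pFgW5ajK4+flotc1c4g3Rze4WGhHSAilgsWXcrg2Wy8hxFJlsTPVEAR1gEcF0hWd8eZ/+AGRs/31pU5LjtJwRT6euOVH3Vo2PPhWCdv3Wvt12gnptdOZZVaouFeyNqzIOBfj/IgjhmP8rz4pz/lb/kPXXjo5Djzf7RMhR+WSZWMeAbvEcmGR126e+sJ1I/bS1ZxbKITEyPvYbM1K3RdX64RX6lIBLT5cPlsnfQRVfEy+qVCIlt7mWkdUe8K8iX/9qXJRpVQWmqr7hsVGZIV4pZprA7qU11QXZkk75DVoCURIp5yZubvYmvZk2LMxVRhb0Z3H92W2CQojA+yOcVMU+C5eqQM2F09btzNGq4KmRxwo54bWJ6h5VbRnlfomNYgoByZ4JkfolcWntZX5I9rGpIdSVURhg3d/VCgcBuU05/hTaq8/FuISBf5P+rNyJ43eCs2UlFLnxaLaa9tXPBlcjMiDKbglhamKB3bYJ+fYB8f4Bxf3hggEpJch11j9KBgNaHTZV3QXSFWyHK9M1bFUO5/fXEG3Kjc65+9qvYgYfyKjd6Iq8pYwAU1p0PNXk6c6tSZoGCeH97dHGDi3SSdU+cRi+x6e+4ZKZgYXKCSoqXEyVI//fMCSZD/+rLI2hmi0pb7bwjHLogaJXMTBLIySLy/L7Gd785H7tFTHl6c4d9aYCCbn6Hbz+DJoNF77SI0aJbQ2JRP4EYLNHoyuqMHiSk/7agt4TuAIzn1PfyvEDyoj9TLQdCRv/lzb7+58z/9Z77In2iboGHfWqAcVlpVS5o09CTFJiG+bm1QFmiLP9gDoc704EwFpcbEcw+7p9Ebz4YrIkSRW0ux1FxHnC0OZtNDdk6fAEB/31ZsjJyRHlibk89XTg3RXIyxtc5IW5z2N94zCaD7L6sNG2MJ2dV/Y10D10eipQvaNKpbT+ygDNJdnRPjJRhYn1PPk4ihDds5MJuiMxajRaM1VW5RlaZqlB1OPNzVjitgsBgf5HM6anXgIfnPknwr4zs64nqi/HTTyqLd0ZVgH59dnyIhIh9gHWCVFJ0NVZl7Jp3yYYHuzLGXkca0WQugfDYi57XWT22gNigXaekxMGL1YnBYCNqK6Q5uPCvyABubAALP55BhH52d4F7f4J8gGl6b0BeSyYpcKce/+/EAApL3tP4s+L5gLPAiWKKS3WYzKh8UnhnvmtOjVJEXzvCzZ2Yq1ofmgBqv+jmh2bHXYlveYB+f3N5ejFcaS09n0ipbOad//jBACIz+vlqnU8ZkIpJd2BLUXs3o7tmdGONTnUAS0IMN04NiaYMcBholL92qqhfiDuBw31nToBfcjdfbCFEvntkLfm5yIq25LN7OBGNHWkPnNRxh0xrcGK3l8+iRZKSgHNzo5nEjHfGd47Cer2dKEV7iK5vo4tvUWSBwGx/lFfITwXGnqblxO7uY6XDW0CT1NCj2EXzcOP8gHK8fJOob3mPv8iKTkmBf3+A"/>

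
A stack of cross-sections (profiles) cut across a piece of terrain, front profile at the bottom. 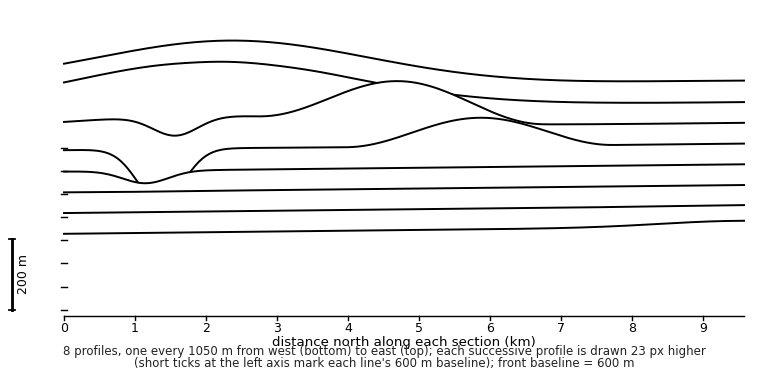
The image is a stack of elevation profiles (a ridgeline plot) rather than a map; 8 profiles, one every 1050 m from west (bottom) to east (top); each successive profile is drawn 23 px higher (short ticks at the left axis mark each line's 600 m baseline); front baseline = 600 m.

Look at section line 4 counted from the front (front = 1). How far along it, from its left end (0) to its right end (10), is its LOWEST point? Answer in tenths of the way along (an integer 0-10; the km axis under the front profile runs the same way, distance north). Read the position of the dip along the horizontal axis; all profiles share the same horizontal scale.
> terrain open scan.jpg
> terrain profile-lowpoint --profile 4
1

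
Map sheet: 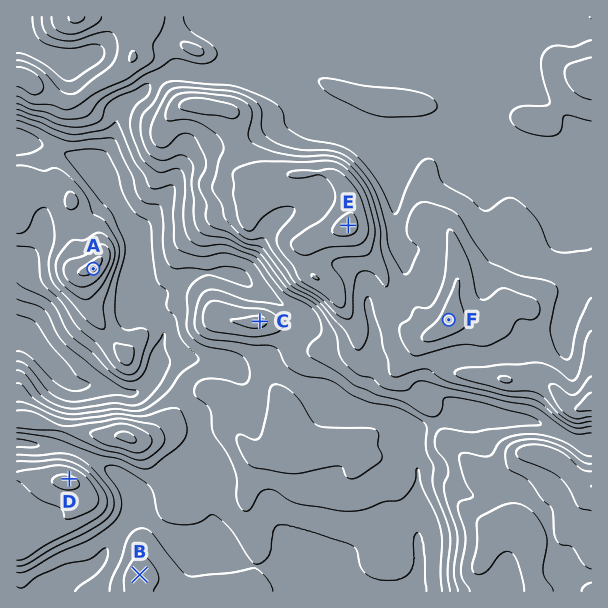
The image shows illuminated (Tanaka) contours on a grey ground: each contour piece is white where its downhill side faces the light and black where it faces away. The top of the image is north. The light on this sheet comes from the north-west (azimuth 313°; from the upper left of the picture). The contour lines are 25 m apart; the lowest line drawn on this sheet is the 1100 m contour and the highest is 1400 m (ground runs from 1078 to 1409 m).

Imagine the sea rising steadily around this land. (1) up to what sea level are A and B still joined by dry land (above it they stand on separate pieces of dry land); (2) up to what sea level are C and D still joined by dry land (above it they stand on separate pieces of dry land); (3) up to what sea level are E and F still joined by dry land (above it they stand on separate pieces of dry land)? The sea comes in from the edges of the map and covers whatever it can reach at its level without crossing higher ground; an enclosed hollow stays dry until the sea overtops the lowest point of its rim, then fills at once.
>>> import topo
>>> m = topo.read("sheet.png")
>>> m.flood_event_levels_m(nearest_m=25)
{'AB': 1175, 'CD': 1200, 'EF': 1325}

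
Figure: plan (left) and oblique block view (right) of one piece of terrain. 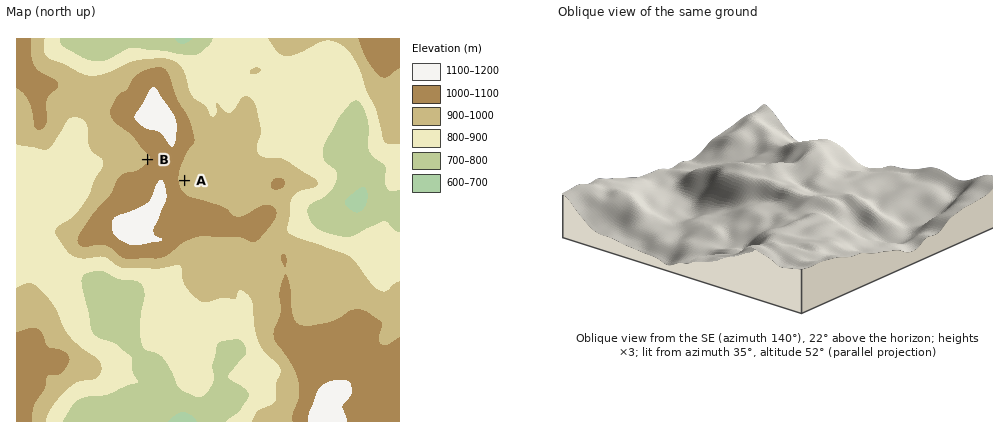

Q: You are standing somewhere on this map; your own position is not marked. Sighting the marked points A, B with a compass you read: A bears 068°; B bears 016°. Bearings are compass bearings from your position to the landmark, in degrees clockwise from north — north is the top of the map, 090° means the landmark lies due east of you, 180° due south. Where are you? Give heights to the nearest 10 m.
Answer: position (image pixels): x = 136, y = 200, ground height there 1050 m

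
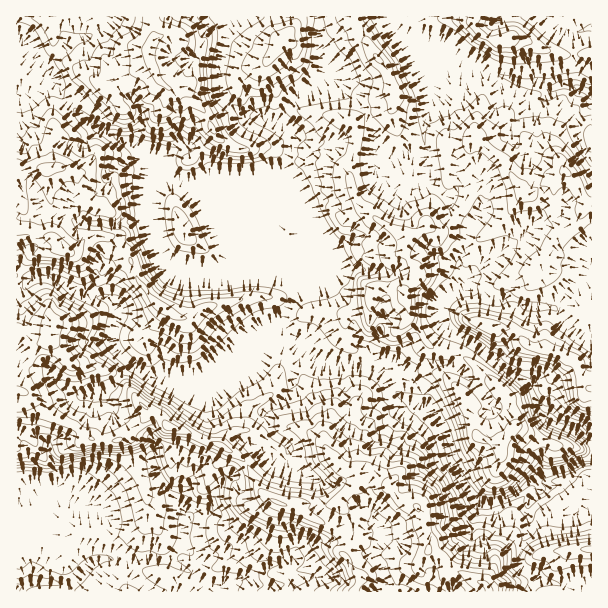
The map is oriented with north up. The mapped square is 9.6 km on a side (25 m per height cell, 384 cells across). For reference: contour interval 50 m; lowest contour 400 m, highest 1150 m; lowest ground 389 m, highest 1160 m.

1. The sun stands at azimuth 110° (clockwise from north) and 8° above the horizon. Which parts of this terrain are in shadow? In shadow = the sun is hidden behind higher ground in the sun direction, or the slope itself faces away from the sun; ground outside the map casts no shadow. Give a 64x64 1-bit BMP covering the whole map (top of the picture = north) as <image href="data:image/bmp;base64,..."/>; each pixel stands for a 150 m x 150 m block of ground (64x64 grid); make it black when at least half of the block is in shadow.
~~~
<image width="64" height="64" href="data:image/bmp;base64,Qk0+AgAAAAAAAD4AAAAoAAAAQAAAAEAAAAABAAEAAAAAAAACAAATCwAAEwsAAAIAAAAAAAAA////AAAAAAD+AAD//MBwYAMAAPv8QuAgAYQAf/zzGCAAAA4/+PhZkAAAD//x/HngAAAf//n8e/8AAD/v4fg3/wAYP4AB+D//ADw/wAH4P+AAfD/wAeA+4AB8f/Bx0D/wAHj/4/mQMPwAMf/n/cB4fAAD/8/wwPg/AAP/j+Rh+AcYB4If5QP8AB4BgB/Bg+QAH3EGH8An7AEAe48/wA/uAwB/D//AP84SAPwf/+B/wD4B+B/v7H+AfgH4B/P8f5j+AfgA8zh/uf4AAAA4CP9z/BgAABgA/4/4AAgAAAAQHgAAGAAAABgbAHA8AAACwHlg8D4AAAbg4GDwPwACDuPgYPA/GAM+5/YA8H4+Af5n7ADwfP/j/2ABAOD8/4f/4BwAAHgAB//wPgAAMAAP/7AfgEAAAA//wAfAcABAB//gAeAAAcAA/+Ag4DCjwADyCDAAAAPAAPY4HAQAB8AB/HwOBgADgAP8fA8GAAGAA/gADwAAAAAH+AMeACAAAAf4Ax5wcABgB/gHHPjxAeAD+AYB8PGB+APIBkHw8AA8AYAHwyPwBjwBgAfhA/AGGAIAh+AD8GcABnGH4ADh5wAD98PgMAeGAQAPwDAYH4IDAB/AAAAeAgMAP4AAAH7OA4A/AAAA//wD8D8ACAD//APwPgAYA/f+Afh+AHwA5/4B/HgB7gBD/gH+cAfuAA=="/>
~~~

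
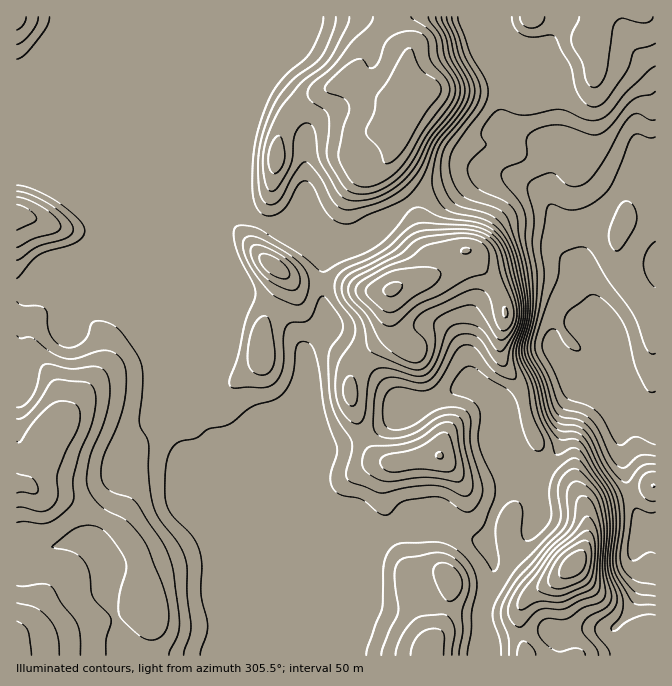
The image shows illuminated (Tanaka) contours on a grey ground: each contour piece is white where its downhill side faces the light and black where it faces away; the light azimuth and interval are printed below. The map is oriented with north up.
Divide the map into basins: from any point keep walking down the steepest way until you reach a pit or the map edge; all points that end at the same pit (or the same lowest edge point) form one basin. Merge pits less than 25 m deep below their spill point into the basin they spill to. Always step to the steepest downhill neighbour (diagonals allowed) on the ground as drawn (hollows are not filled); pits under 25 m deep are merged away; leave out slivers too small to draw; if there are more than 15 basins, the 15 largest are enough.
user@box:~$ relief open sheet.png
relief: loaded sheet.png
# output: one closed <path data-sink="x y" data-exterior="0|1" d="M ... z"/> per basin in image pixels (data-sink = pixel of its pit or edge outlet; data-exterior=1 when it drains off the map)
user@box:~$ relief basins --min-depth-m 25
<path data-sink="655 418" data-exterior="1" d="M592 16l-576 1 1 639 551-1-5-8-4-65 24-30 5-17 0-25 7-6 27-6 34-13 0-160-3-2-4-10-23-31-8-20 0-25 8-17 0-12-3-6-11-11-13-8-16-16 0-7 6-12 4-11 1-82-5-13 4-19z"/><path data-sink="655 265" data-exterior="1" d="M655 16l-62 1-4 18 0 7 5 13-1 82-4 11-6 12 0 7 16 16 13 8 11 11 3 6 0 12-8 17 0 25 8 20 23 31 5 11 2-1z"/><path data-sink="655 530" data-exterior="1" d="M655 486l-60 18-7 6 0 25-5 17-24 30 4 65 6 9 68 0 2-16 8-6 9 0z"/>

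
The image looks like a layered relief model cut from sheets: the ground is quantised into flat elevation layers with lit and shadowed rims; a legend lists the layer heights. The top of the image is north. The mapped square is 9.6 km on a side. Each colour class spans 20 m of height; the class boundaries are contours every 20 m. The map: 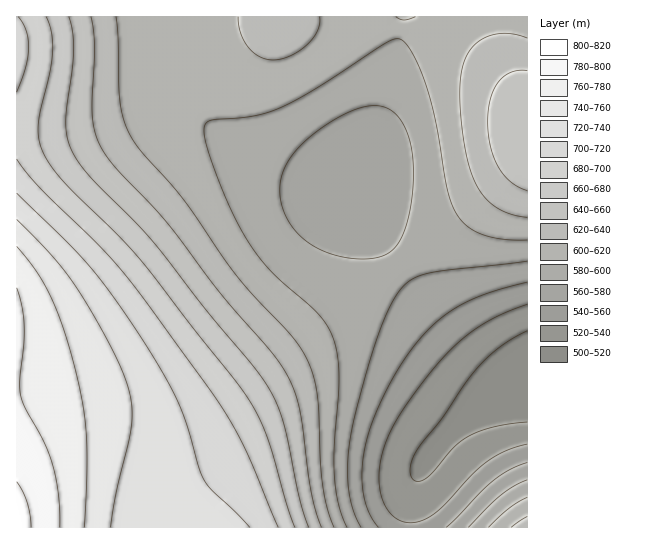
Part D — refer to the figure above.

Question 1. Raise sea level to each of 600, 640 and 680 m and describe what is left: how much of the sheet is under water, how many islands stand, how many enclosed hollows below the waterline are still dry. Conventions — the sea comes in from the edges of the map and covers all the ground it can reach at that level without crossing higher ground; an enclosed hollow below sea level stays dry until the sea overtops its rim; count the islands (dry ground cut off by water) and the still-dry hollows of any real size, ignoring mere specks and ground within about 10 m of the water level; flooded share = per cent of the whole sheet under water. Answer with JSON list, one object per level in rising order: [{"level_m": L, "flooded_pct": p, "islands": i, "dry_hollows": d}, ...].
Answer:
[{"level_m": 600, "flooded_pct": 36, "islands": 0, "dry_hollows": 0}, {"level_m": 640, "flooded_pct": 62, "islands": 0, "dry_hollows": 0}, {"level_m": 680, "flooded_pct": 73, "islands": 0, "dry_hollows": 0}]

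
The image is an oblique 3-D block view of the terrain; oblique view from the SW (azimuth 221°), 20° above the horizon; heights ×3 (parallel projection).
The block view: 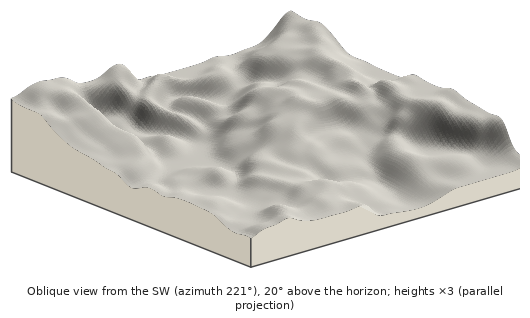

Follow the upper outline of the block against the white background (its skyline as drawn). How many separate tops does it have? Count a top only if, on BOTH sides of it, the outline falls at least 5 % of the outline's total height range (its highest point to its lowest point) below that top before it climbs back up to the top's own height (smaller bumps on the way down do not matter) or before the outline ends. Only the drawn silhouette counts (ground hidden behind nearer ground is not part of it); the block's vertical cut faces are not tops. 2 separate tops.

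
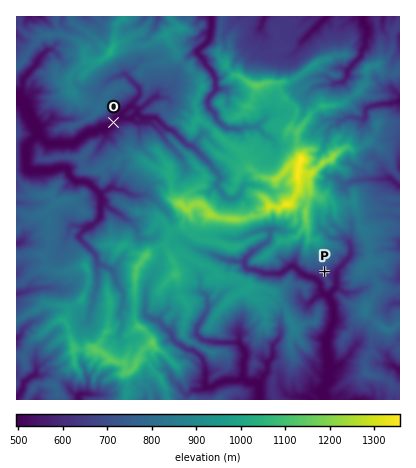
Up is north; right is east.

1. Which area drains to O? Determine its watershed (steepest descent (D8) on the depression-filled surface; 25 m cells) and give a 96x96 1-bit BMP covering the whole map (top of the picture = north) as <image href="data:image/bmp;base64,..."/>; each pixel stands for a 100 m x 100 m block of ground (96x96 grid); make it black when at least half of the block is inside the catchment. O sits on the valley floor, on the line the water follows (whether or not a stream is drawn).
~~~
<image width="96" height="96" href="data:image/bmp;base64,Qk2+BAAAAAAAAD4AAAAoAAAAYAAAAGAAAAABAAEAAAAAAIAEAAATCwAAEwsAAAIAAAAAAAAA////AAAAAAAAAAAAAAAAAAAAAAAAAAAAAAAAAAAAAAAAAAAAAAAAAAAAAAAAAAAAAAAAAAAAAAAAAAAAAAAAAAAAAAAAAAAAAAAAAAAAAAAAAAAAAAAAAAAAAAAAAAAAAAAAAAAAAAAAAAAAAAAAAAAAAAAAAAAAAAAAAAAAAAAAAAAAAAAAAAAAAAAAAAAAAAAAAAAAAAAAAAAAAAAAAAAAAAAAAAAAAAAAAAAAAAAAAAAAAAAAAAAAAAAAAAAAAAAAAAAAAAAAAAAAAAAAAAAAAAAAAAAAAAAAAAAAAAAAAAAAAAAAAAAAAAAAAAAAAAAAAAAAAAAAAAAAAAAAAAAAAAAAAAAAAAAAAAAAAAAAAAAAAAAAAAAAAAAAAAAAAAAAAAAAAAAAAAAAAAAAAAAAAAAAAAAAAAAAAAAAAAAAAAAAAAAAAAAAAAAAAAAAAAAAAAAAAAAAAAAAAAAAAAAAAAAAAAAAAAAAAAAAAAAAAAAAAAAAAAAAAAAAAAAAAAAAAAAAAAAAAAAAAAAAAAAAAAAAAAAAAAAAAAAAAAAAAAAAAAAAAAAAAAAAAAAAAAAAAAAAAAAAAAAAAAAAAAAAAAAAAAAAAAAAAAAAAAAAAAAAAAAAAAAAAAAAAAAAAAAAAAAAAAAAAAAAAAAAAAAAAAAAAAAAAAAAAAAAAAAAAAAAAAAAAAAAAAAAAAAAAAAAAAAAAAAAAAAAAAAAAAAAAAAAAAAAAAAfwAAAAAAAAAAAAAB//AAAAAAAAAAAAAD//gAAAAAAAAAAADH//+AAAAAAAAAAAP////gAAAAAAAAAAf////gAAAAAAAAAAf////wAAAAAAAAAAf////4AAAAAAAAAAf////4AAAAAAAAAAf////4AAAAAAAAAA////n4AAAAAAAAAA///8B4AAAAAAAAAD///4B4AAAAAAAAAP///wA4AAAAAAAAA////wAAAAAAAAAAB////gAAAAAAAAAAH////gAAAAAAAAAAH////AAAAAAAAAAAP///8AAAAAAAAAAAP///wAAAAAAAAAAAP///gAAAAAAAAAAAP///AAAAAAAAAAAAf//+AAAAAAAAAAAA///8AAAAAAAAAAAD///4AAAAAAAAAAAH///gAAAAAAAAAAAP///gAAAAAAAAAAAf///gAAAAAAAAAAA////gAAAAAAAAAAD////gAAAAAAAAAAf////gAAAAAAAAAA/////wAAAAAAAAAA/////wAAAAAAAAAA/////4AAAAAAAAAB/////4AAAAAAAAAB/////wAAAAAAAAAA/////gAAAAAAAAAAf////AAAAAAAAAAAP///+AAAAAAAAAAAC///4AAAAAAAAAAAAP//4AAAAAAAAAAAAH//wAAAAAAAAAAAAD//wAAAAAAAAAAAAD//gAAAAAAAAAAAAAwPgAAAAAAAAAAAAAADAAAAAAAAAAAAAAAAAAAAAAAAAAAAAAAAAAAAAAAAAAAAAAAAAAAAAAAAAAAAAAAAAAAAAAAAAAAAAAAAAAAAAAAAAA="/>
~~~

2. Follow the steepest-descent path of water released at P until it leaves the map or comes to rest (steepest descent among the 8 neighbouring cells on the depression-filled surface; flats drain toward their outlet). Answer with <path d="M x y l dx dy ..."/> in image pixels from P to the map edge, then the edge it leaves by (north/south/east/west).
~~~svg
<path d="M324 272l2 2 10 0 0 2 0 10-8 8 0 4 2 2 4 6 0 16-8 16 0 14 2 6 0 24-6 10 2 8"/>
exit: south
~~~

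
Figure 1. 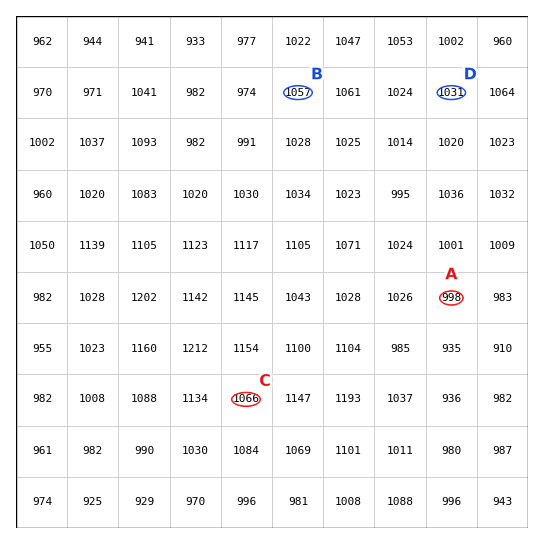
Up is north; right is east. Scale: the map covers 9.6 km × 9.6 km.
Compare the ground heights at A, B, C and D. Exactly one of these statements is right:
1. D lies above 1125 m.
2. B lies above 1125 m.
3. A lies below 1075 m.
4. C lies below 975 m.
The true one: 3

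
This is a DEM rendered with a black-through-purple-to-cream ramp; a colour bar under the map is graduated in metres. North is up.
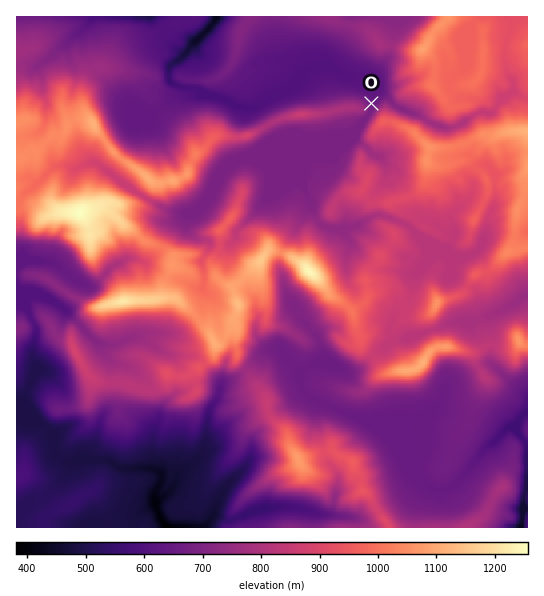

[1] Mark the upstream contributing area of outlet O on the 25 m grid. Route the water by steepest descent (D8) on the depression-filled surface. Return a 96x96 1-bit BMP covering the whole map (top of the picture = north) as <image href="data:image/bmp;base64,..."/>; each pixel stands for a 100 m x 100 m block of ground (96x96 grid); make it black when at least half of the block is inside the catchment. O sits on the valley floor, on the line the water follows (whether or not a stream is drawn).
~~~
<image width="96" height="96" href="data:image/bmp;base64,Qk2+BAAAAAAAAD4AAAAoAAAAYAAAAGAAAAABAAEAAAAAAIAEAAATCwAAEwsAAAIAAAAAAAAA////AAAAAAAAAAAAAAAAAAAAAAAAAAAAAAAAAAAAAAAAAAAAAAAAAAAAAAAAAAAAAAAAAAAAAAAAAAAAAAAAAAAAAAAAAAAAAAAAAAAAAAAAAAAAAAAAAAAAAAAAAAAAAAAAAAAAAAAAAAAAAAAAAAAAAAAAAAAAAAAAAAAAAAAAAAAAAAAAAAAAAAAAAAAAAAAAAAAAAAAAAAAAAAAAAAAAAAAAAAAAAAAAAAAAAAAAAAAAAAAAAAAAAAAAAAAAAAAAAAAAAAAAAAAAAAAAAAAAAAAAAAAAAAAAAAAAAAAAAAAAAAAAAAAAAAAAAAAAAAAAAAAAAAAAAAAAAAAAAAAAAAAAAAAAAAAAAAAAAAAAAAAAAAAAAAAAAAAAAAAAAAAAAAAAAAAAAAAAAAAAAAAAAAAAAAAAAAAAAAAAAAAAAAAAAAAAAAAAAAAAAAAAAAAAAAAAAAAAAAAAAAAAAAAAAAAAAAAAAAAAAAAAAAAAAAAAAAAAAAAAAAAAAAAAAAAAAAAAAAAAAAAAAAAAAAAAAAAAAAAAAAAAAAAAAAAAAAAAAAAAAAAAAAAAAAAABgAAAAAAAAAAAAAADwAAAAAAAAAAAAAADwAAAAAAAAAAAAAAH4AAAAAAAAAAAAAAP4AAAAAAAAAAAAAAf4AAAAB8AAAAAAAA/8AAAwB+AAAAAAAB/4AAB8B+AAAAAAAP/4AAH8D/4AAAAAAP/4AAP/D/8AAAAAAP/4AAf///+AAAAAAP/8AAf///+AAAAAAP/+AA/////AAAAAAH//AD/////4AAAAAH//gD/////8AAAAAH//wP/////+AAAAAH//4///////AAAAAf//////////gAAAB///////////gAAAH///////////wAAAP///////////wAAAf///////////wAAA////////////wAAD////////////wP8H////////////wf//////////////z///////////////7///////////////7///////////////////////////////////+D//////////////8A//////////////wA//////////////gAf////////////+AAf/////////8f/8AAP/////////8H/4AAD//////5f/8D/4AAD//////wB/8B/wAAAx/////gAf8AfgAAAAf////AAAcAPgAAAAH///8AAAAAHAAAAAB///gAAAAAAAAAAAAH//AAAAAAAAAAAAAAB+AAAAAAAAAAAAAAAAAAAAAAAAAAAAAAAAAAAAAAAAAAAAAAAAAAAAAAAAAAAAAAAAAAAAAAAAAAAAAAAAAAAAAAAAAAAAAAAAAAAAAAAAAAAAAAAAAAAAAAAAAAAAAAAAAAAAAAAAAAAAAAAAAAAAAAAAAAAAAAAAAAAAAAAAAAAAAAAAAAAAAAAAAAAAAAAAAAAAAAAAAAAAAAAAAAAAAAAAAAAAAAAAAAAAAAAAAAAAAAAAAAAAAAAAAAAAAAAAAAAAAAAAAAAAAAAAAAAAA="/>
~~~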